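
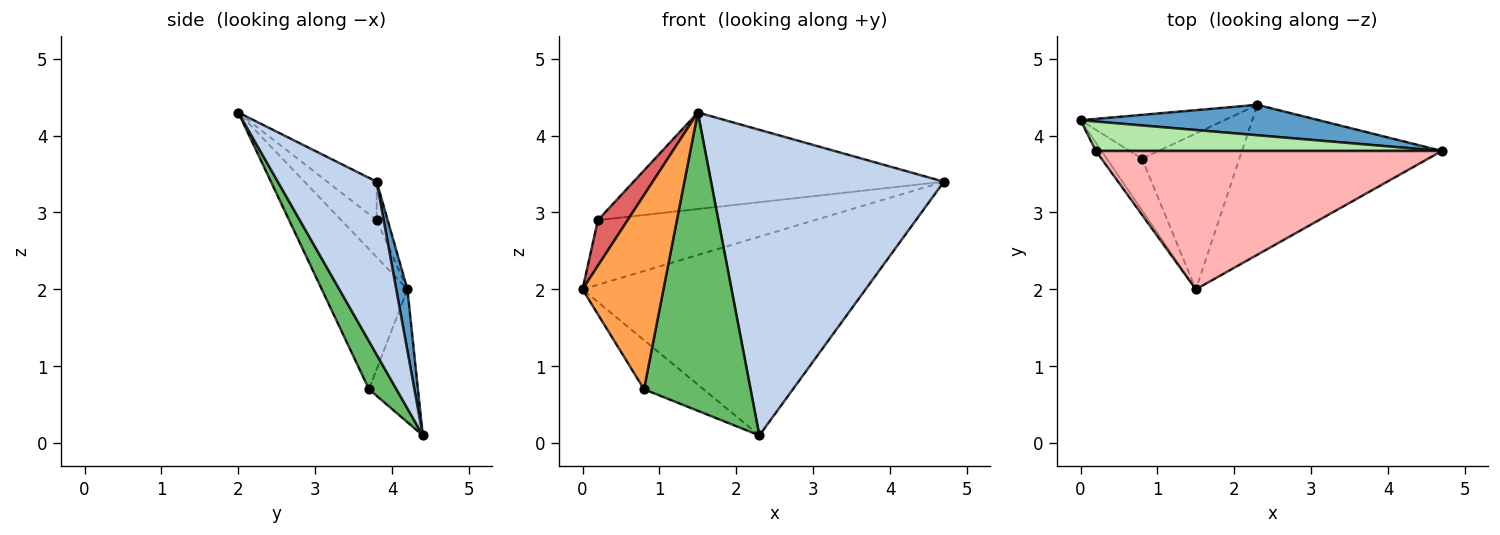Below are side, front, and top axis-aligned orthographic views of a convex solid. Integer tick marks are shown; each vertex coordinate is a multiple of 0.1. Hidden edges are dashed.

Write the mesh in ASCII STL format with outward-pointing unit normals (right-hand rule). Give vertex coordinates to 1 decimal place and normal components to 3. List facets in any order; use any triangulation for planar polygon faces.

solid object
 facet normal 0.039 0.988 0.151
  outer loop
   vertex 2.3 4.4 0.1
   vertex 0.0 4.2 2.0
   vertex 4.7 3.8 3.4
  endloop
 endfacet
 facet normal 0.356 -0.839 -0.412
  outer loop
   vertex 2.3 4.4 0.1
   vertex 4.7 3.8 3.4
   vertex 1.5 2.0 4.3
  endloop
 endfacet
 facet normal -0.715 -0.676 -0.180
  outer loop
   vertex 0.8 3.7 0.7
   vertex 1.5 2.0 4.3
   vertex 0.0 4.2 2.0
  endloop
 endfacet
 facet normal -0.524 0.636 -0.567
  outer loop
   vertex 0.8 3.7 0.7
   vertex 0.0 4.2 2.0
   vertex 2.3 4.4 0.1
  endloop
 endfacet
 facet normal 0.223 -0.864 -0.451
  outer loop
   vertex 0.8 3.7 0.7
   vertex 2.3 4.4 0.1
   vertex 1.5 2.0 4.3
  endloop
 endfacet
 facet normal -0.046 0.909 0.414
  outer loop
   vertex 0.2 3.8 2.9
   vertex 4.7 3.8 3.4
   vertex 0.0 4.2 2.0
  endloop
 endfacet
 facet normal -0.761 -0.639 -0.115
  outer loop
   vertex 0.2 3.8 2.9
   vertex 0.0 4.2 2.0
   vertex 1.5 2.0 4.3
  endloop
 endfacet
 facet normal -0.091 0.570 0.817
  outer loop
   vertex 0.2 3.8 2.9
   vertex 1.5 2.0 4.3
   vertex 4.7 3.8 3.4
  endloop
 endfacet
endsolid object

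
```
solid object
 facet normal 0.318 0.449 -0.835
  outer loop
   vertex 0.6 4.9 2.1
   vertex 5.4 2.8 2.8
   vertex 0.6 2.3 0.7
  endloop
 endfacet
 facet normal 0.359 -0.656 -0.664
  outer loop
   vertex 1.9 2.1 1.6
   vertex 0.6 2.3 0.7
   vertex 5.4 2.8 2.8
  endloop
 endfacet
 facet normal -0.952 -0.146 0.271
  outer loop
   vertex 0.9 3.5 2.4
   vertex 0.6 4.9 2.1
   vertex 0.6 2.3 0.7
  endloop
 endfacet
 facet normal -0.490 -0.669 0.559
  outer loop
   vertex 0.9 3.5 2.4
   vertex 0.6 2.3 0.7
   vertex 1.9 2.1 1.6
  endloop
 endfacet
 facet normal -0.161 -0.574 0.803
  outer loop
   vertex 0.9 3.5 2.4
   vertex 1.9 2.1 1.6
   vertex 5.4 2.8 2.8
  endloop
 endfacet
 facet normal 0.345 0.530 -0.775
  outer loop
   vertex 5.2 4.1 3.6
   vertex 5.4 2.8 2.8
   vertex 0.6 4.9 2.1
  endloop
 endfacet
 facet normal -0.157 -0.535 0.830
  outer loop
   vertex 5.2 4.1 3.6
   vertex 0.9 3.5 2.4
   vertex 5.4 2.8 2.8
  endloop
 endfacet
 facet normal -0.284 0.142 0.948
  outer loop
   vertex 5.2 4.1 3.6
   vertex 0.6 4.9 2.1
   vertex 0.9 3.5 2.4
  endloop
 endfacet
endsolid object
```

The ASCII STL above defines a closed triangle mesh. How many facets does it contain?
8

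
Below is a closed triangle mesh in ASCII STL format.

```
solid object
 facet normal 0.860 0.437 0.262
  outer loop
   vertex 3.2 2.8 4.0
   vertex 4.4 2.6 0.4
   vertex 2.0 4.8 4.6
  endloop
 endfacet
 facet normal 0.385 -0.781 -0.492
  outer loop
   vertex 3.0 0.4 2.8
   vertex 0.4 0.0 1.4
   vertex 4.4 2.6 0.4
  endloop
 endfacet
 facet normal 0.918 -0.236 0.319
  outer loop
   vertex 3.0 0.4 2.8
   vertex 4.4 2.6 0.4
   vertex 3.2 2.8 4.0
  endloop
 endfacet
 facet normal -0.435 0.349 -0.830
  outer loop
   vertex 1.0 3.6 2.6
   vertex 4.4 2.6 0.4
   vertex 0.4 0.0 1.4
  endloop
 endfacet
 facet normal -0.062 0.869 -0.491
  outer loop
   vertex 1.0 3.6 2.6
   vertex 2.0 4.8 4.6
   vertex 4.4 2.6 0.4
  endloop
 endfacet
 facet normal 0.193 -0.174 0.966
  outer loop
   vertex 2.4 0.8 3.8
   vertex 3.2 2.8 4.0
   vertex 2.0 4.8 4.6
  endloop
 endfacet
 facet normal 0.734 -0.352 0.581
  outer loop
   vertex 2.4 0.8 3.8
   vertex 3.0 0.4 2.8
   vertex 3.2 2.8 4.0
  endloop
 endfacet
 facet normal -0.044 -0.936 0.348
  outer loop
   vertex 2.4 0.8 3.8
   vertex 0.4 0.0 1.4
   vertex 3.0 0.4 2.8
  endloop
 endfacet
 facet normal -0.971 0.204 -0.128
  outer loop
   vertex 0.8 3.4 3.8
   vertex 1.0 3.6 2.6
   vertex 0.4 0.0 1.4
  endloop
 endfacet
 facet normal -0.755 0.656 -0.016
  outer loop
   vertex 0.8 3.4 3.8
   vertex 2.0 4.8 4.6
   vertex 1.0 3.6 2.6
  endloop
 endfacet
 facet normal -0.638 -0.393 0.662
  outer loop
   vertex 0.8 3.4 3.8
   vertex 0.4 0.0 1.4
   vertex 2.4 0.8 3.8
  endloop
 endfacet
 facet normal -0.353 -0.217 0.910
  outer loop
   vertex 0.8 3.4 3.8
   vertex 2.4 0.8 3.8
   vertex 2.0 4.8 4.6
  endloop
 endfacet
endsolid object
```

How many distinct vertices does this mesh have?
8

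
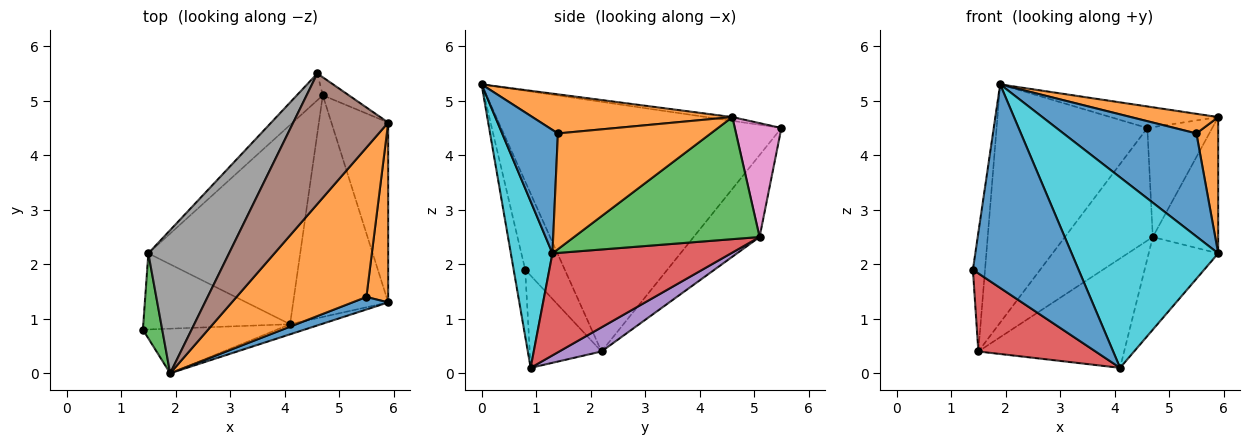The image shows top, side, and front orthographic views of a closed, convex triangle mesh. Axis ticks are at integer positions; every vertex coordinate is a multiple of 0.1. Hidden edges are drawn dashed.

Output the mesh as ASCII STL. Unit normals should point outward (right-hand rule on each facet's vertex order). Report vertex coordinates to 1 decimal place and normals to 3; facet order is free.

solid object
 facet normal -0.106 -0.971 -0.213
  outer loop
   vertex 1.9 0.0 5.3
   vertex 1.4 0.8 1.9
   vertex 4.1 0.9 0.1
  endloop
 endfacet
 facet normal 0.286 -0.125 0.950
  outer loop
   vertex 5.5 1.4 4.4
   vertex 5.9 4.6 4.7
   vertex 1.9 0.0 5.3
  endloop
 endfacet
 facet normal -0.936 0.287 0.205
  outer loop
   vertex 1.5 2.2 0.4
   vertex 1.4 0.8 1.9
   vertex 1.9 0.0 5.3
  endloop
 endfacet
 facet normal -0.402 -0.656 -0.639
  outer loop
   vertex 1.5 2.2 0.4
   vertex 4.1 0.9 0.1
   vertex 1.4 0.8 1.9
  endloop
 endfacet
 facet normal 0.138 0.476 -0.868
  outer loop
   vertex 1.5 2.2 0.4
   vertex 4.7 5.1 2.5
   vertex 4.1 0.9 0.1
  endloop
 endfacet
 facet normal -0.039 0.163 0.986
  outer loop
   vertex 4.6 5.5 4.5
   vertex 1.9 0.0 5.3
   vertex 5.9 4.6 4.7
  endloop
 endfacet
 facet normal 0.578 0.805 -0.132
  outer loop
   vertex 4.6 5.5 4.5
   vertex 5.9 4.6 4.7
   vertex 4.7 5.1 2.5
  endloop
 endfacet
 facet normal -0.847 0.456 0.274
  outer loop
   vertex 4.6 5.5 4.5
   vertex 1.5 2.2 0.4
   vertex 1.9 0.0 5.3
  endloop
 endfacet
 facet normal -0.590 0.786 -0.187
  outer loop
   vertex 4.6 5.5 4.5
   vertex 4.7 5.1 2.5
   vertex 1.5 2.2 0.4
  endloop
 endfacet
 facet normal 0.273 -0.961 -0.051
  outer loop
   vertex 5.9 1.3 2.2
   vertex 1.9 0.0 5.3
   vertex 4.1 0.9 0.1
  endloop
 endfacet
 facet normal 0.384 -0.916 0.112
  outer loop
   vertex 5.9 1.3 2.2
   vertex 5.5 1.4 4.4
   vertex 1.9 0.0 5.3
  endloop
 endfacet
 facet normal 0.973 -0.139 0.183
  outer loop
   vertex 5.9 1.3 2.2
   vertex 5.9 4.6 4.7
   vertex 5.5 1.4 4.4
  endloop
 endfacet
 facet normal 0.864 0.304 -0.402
  outer loop
   vertex 5.9 1.3 2.2
   vertex 4.7 5.1 2.5
   vertex 5.9 4.6 4.7
  endloop
 endfacet
 facet normal 0.704 0.274 -0.655
  outer loop
   vertex 5.9 1.3 2.2
   vertex 4.1 0.9 0.1
   vertex 4.7 5.1 2.5
  endloop
 endfacet
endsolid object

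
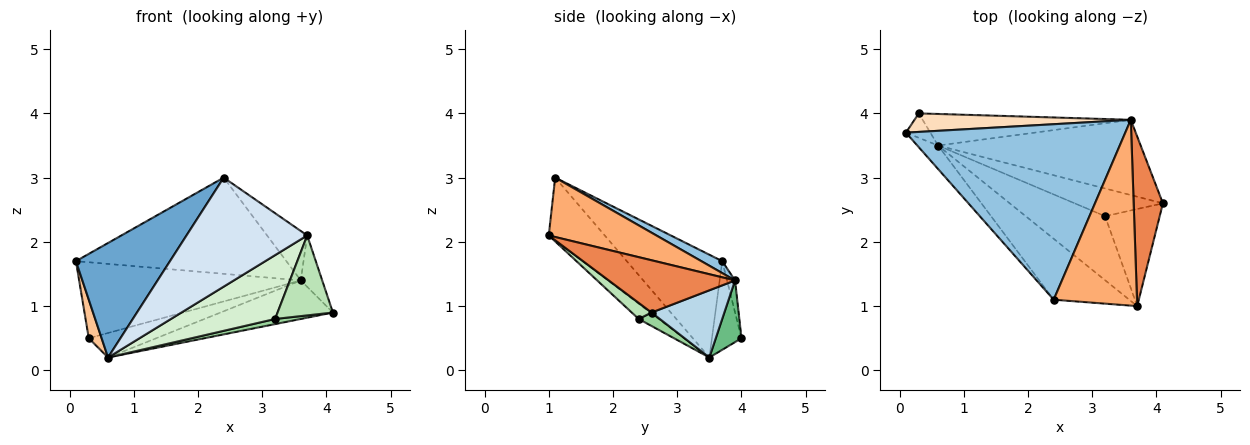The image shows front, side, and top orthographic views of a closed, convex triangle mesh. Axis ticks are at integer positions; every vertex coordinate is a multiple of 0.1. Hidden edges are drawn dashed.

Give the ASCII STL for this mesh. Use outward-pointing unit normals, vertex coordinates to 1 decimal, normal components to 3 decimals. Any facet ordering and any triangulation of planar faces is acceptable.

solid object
 facet normal -0.705 -0.695 -0.142
  outer loop
   vertex 0.6 3.5 0.2
   vertex 2.4 1.1 3.0
   vertex 0.1 3.7 1.7
  endloop
 endfacet
 facet normal 0.048 0.480 0.876
  outer loop
   vertex 3.6 3.9 1.4
   vertex 0.1 3.7 1.7
   vertex 2.4 1.1 3.0
  endloop
 endfacet
 facet normal 0.283 0.437 -0.854
  outer loop
   vertex 3.6 3.9 1.4
   vertex 4.1 2.6 0.9
   vertex 0.6 3.5 0.2
  endloop
 endfacet
 facet normal -0.375 -0.809 -0.452
  outer loop
   vertex 3.7 1.0 2.1
   vertex 2.4 1.1 3.0
   vertex 0.6 3.5 0.2
  endloop
 endfacet
 facet normal 0.863 0.146 0.483
  outer loop
   vertex 3.7 1.0 2.1
   vertex 4.1 2.6 0.9
   vertex 3.6 3.9 1.4
  endloop
 endfacet
 facet normal 0.567 0.212 0.796
  outer loop
   vertex 3.7 1.0 2.1
   vertex 3.6 3.9 1.4
   vertex 2.4 1.1 3.0
  endloop
 endfacet
 facet normal -0.889 -0.387 -0.245
  outer loop
   vertex 0.3 4.0 0.5
   vertex 0.6 3.5 0.2
   vertex 0.1 3.7 1.7
  endloop
 endfacet
 facet normal -0.035 0.971 0.237
  outer loop
   vertex 0.3 4.0 0.5
   vertex 0.1 3.7 1.7
   vertex 3.6 3.9 1.4
  endloop
 endfacet
 facet normal 0.228 0.598 -0.769
  outer loop
   vertex 0.3 4.0 0.5
   vertex 3.6 3.9 1.4
   vertex 0.6 3.5 0.2
  endloop
 endfacet
 facet normal 0.148 -0.180 -0.972
  outer loop
   vertex 3.2 2.4 0.8
   vertex 0.6 3.5 0.2
   vertex 4.1 2.6 0.9
  endloop
 endfacet
 facet normal 0.221 -0.620 -0.753
  outer loop
   vertex 3.2 2.4 0.8
   vertex 4.1 2.6 0.9
   vertex 3.7 1.0 2.1
  endloop
 endfacet
 facet normal -0.134 -0.700 -0.702
  outer loop
   vertex 3.2 2.4 0.8
   vertex 3.7 1.0 2.1
   vertex 0.6 3.5 0.2
  endloop
 endfacet
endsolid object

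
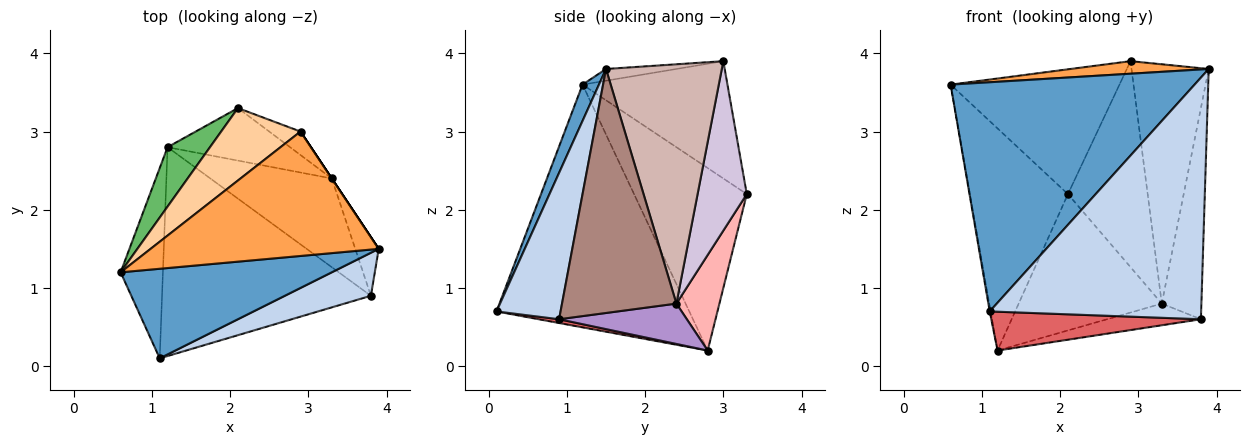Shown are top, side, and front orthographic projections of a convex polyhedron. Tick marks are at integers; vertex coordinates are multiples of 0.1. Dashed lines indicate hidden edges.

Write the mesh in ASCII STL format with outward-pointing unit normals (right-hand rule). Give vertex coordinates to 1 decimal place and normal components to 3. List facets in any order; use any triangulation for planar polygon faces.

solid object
 facet normal 0.062 -0.930 0.363
  outer loop
   vertex 1.1 0.1 0.7
   vertex 3.9 1.5 3.8
   vertex 0.6 1.2 3.6
  endloop
 endfacet
 facet normal 0.286 -0.943 0.168
  outer loop
   vertex 3.8 0.9 0.6
   vertex 3.9 1.5 3.8
   vertex 1.1 0.1 0.7
  endloop
 endfacet
 facet normal -0.051 -0.100 0.994
  outer loop
   vertex 2.9 3.0 3.9
   vertex 0.6 1.2 3.6
   vertex 3.9 1.5 3.8
  endloop
 endfacet
 facet normal -0.596 0.694 0.403
  outer loop
   vertex 2.9 3.0 3.9
   vertex 2.1 3.3 2.2
   vertex 0.6 1.2 3.6
  endloop
 endfacet
 facet normal -0.743 0.646 0.173
  outer loop
   vertex 1.2 2.8 0.2
   vertex 0.6 1.2 3.6
   vertex 2.1 3.3 2.2
  endloop
 endfacet
 facet normal -0.985 0.005 -0.172
  outer loop
   vertex 1.2 2.8 0.2
   vertex 1.1 0.1 0.7
   vertex 0.6 1.2 3.6
  endloop
 endfacet
 facet normal 0.018 -0.183 -0.983
  outer loop
   vertex 1.2 2.8 0.2
   vertex 3.8 0.9 0.6
   vertex 1.1 0.1 0.7
  endloop
 endfacet
 facet normal 0.270 0.898 -0.346
  outer loop
   vertex 3.3 2.4 0.8
   vertex 1.2 2.8 0.2
   vertex 2.1 3.3 2.2
  endloop
 endfacet
 facet normal 0.307 0.226 -0.925
  outer loop
   vertex 3.3 2.4 0.8
   vertex 3.8 0.9 0.6
   vertex 1.2 2.8 0.2
  endloop
 endfacet
 facet normal 0.523 0.847 -0.096
  outer loop
   vertex 3.3 2.4 0.8
   vertex 2.1 3.3 2.2
   vertex 2.9 3.0 3.9
  endloop
 endfacet
 facet normal 0.941 0.326 -0.090
  outer loop
   vertex 3.3 2.4 0.8
   vertex 3.9 1.5 3.8
   vertex 3.8 0.9 0.6
  endloop
 endfacet
 facet normal 0.832 0.555 0.000
  outer loop
   vertex 3.3 2.4 0.8
   vertex 2.9 3.0 3.9
   vertex 3.9 1.5 3.8
  endloop
 endfacet
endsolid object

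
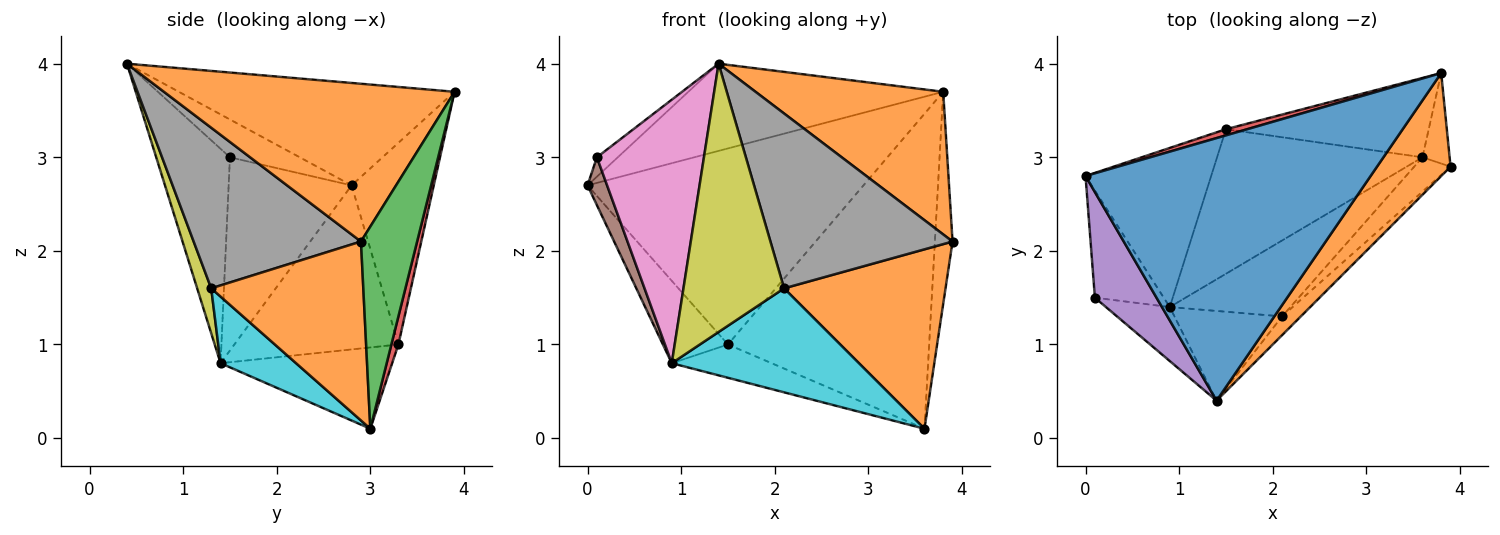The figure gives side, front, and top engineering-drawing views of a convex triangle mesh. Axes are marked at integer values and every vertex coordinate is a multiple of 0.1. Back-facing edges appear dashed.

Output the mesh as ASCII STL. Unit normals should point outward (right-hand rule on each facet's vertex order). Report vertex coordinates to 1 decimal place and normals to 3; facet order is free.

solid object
 facet normal -0.323 0.298 0.898
  outer loop
   vertex 3.8 3.9 3.7
   vertex 0.0 2.8 2.7
   vertex 1.4 0.4 4.0
  endloop
 endfacet
 facet normal 0.782 -0.505 0.365
  outer loop
   vertex 3.8 3.9 3.7
   vertex 1.4 0.4 4.0
   vertex 3.9 2.9 2.1
  endloop
 endfacet
 facet normal -0.757 0.300 -0.580
  outer loop
   vertex 1.5 3.3 1.0
   vertex 0.9 1.4 0.8
   vertex 0.0 2.8 2.7
  endloop
 endfacet
 facet normal -0.285 0.958 0.030
  outer loop
   vertex 1.5 3.3 1.0
   vertex 0.0 2.8 2.7
   vertex 3.8 3.9 3.7
  endloop
 endfacet
 facet normal -0.517 0.155 0.842
  outer loop
   vertex 0.1 1.5 3.0
   vertex 1.4 0.4 4.0
   vertex 0.0 2.8 2.7
  endloop
 endfacet
 facet normal -0.932 -0.148 -0.332
  outer loop
   vertex 0.1 1.5 3.0
   vertex 0.0 2.8 2.7
   vertex 0.9 1.4 0.8
  endloop
 endfacet
 facet normal -0.559 -0.812 -0.166
  outer loop
   vertex 0.1 1.5 3.0
   vertex 0.9 1.4 0.8
   vertex 1.4 0.4 4.0
  endloop
 endfacet
 facet normal 0.674 -0.734 -0.079
  outer loop
   vertex 2.1 1.3 1.6
   vertex 3.9 2.9 2.1
   vertex 1.4 0.4 4.0
  endloop
 endfacet
 facet normal 0.131 -0.940 -0.314
  outer loop
   vertex 2.1 1.3 1.6
   vertex 1.4 0.4 4.0
   vertex 0.9 1.4 0.8
  endloop
 endfacet
 facet normal 0.310 -0.768 -0.561
  outer loop
   vertex 3.6 3.0 0.1
   vertex 2.1 1.3 1.6
   vertex 0.9 1.4 0.8
  endloop
 endfacet
 facet normal -0.360 0.209 -0.909
  outer loop
   vertex 3.6 3.0 0.1
   vertex 0.9 1.4 0.8
   vertex 1.5 3.3 1.0
  endloop
 endfacet
 facet normal 0.679 -0.721 -0.138
  outer loop
   vertex 3.6 3.0 0.1
   vertex 3.9 2.9 2.1
   vertex 2.1 1.3 1.6
  endloop
 endfacet
 facet normal 0.946 0.298 -0.127
  outer loop
   vertex 3.6 3.0 0.1
   vertex 3.8 3.9 3.7
   vertex 3.9 2.9 2.1
  endloop
 endfacet
 facet normal 0.034 0.969 -0.244
  outer loop
   vertex 3.6 3.0 0.1
   vertex 1.5 3.3 1.0
   vertex 3.8 3.9 3.7
  endloop
 endfacet
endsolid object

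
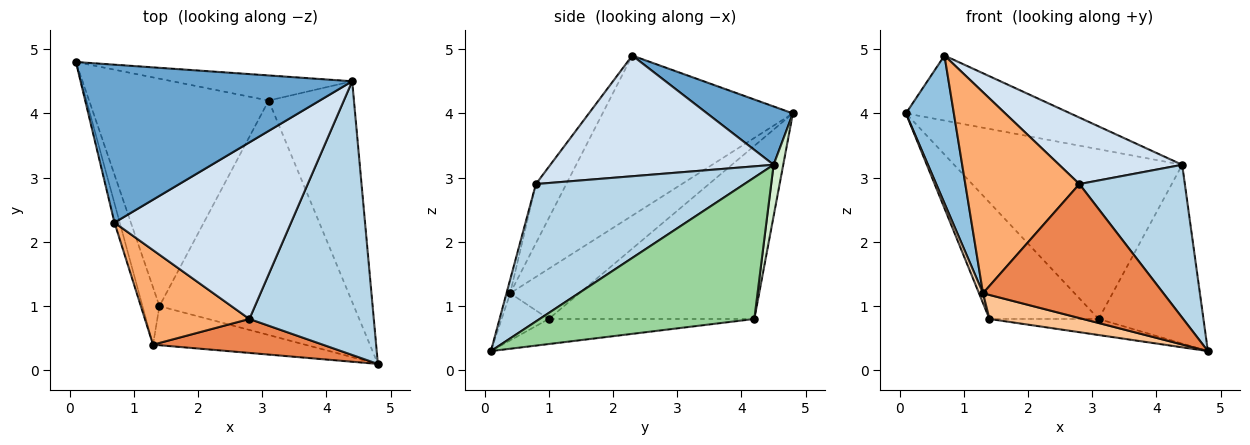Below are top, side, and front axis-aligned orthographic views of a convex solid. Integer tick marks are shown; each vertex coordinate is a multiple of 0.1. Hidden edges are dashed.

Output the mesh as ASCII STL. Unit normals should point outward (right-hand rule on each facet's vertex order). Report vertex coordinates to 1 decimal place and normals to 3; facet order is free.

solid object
 facet normal 0.195 0.373 0.907
  outer loop
   vertex 4.4 4.5 3.2
   vertex 0.1 4.8 4.0
   vertex 0.7 2.3 4.9
  endloop
 endfacet
 facet normal -0.969 -0.244 -0.032
  outer loop
   vertex 1.3 0.4 1.2
   vertex 0.7 2.3 4.9
   vertex 0.1 4.8 4.0
  endloop
 endfacet
 facet normal 0.694 -0.351 0.628
  outer loop
   vertex 2.8 0.8 2.9
   vertex 4.8 0.1 0.3
   vertex 4.4 4.5 3.2
  endloop
 endfacet
 facet normal 0.539 -0.297 0.788
  outer loop
   vertex 2.8 0.8 2.9
   vertex 4.4 4.5 3.2
   vertex 0.7 2.3 4.9
  endloop
 endfacet
 facet normal -0.020 -0.969 0.246
  outer loop
   vertex 2.8 0.8 2.9
   vertex 1.3 0.4 1.2
   vertex 4.8 0.1 0.3
  endloop
 endfacet
 facet normal -0.234 -0.880 0.414
  outer loop
   vertex 2.8 0.8 2.9
   vertex 0.7 2.3 4.9
   vertex 1.3 0.4 1.2
  endloop
 endfacet
 facet normal -0.255 -0.507 -0.824
  outer loop
   vertex 1.4 1.0 0.8
   vertex 4.8 0.1 0.3
   vertex 1.3 0.4 1.2
  endloop
 endfacet
 facet normal -0.946 -0.055 -0.319
  outer loop
   vertex 1.4 1.0 0.8
   vertex 1.3 0.4 1.2
   vertex 0.1 4.8 4.0
  endloop
 endfacet
 facet normal -0.128 0.068 -0.990
  outer loop
   vertex 3.1 4.2 0.8
   vertex 4.8 0.1 0.3
   vertex 1.4 1.0 0.8
  endloop
 endfacet
 facet normal 0.790 0.386 -0.476
  outer loop
   vertex 3.1 4.2 0.8
   vertex 4.4 4.5 3.2
   vertex 4.8 0.1 0.3
  endloop
 endfacet
 facet normal -0.651 0.346 -0.675
  outer loop
   vertex 3.1 4.2 0.8
   vertex 1.4 1.0 0.8
   vertex 0.1 4.8 4.0
  endloop
 endfacet
 facet normal 0.042 0.988 -0.146
  outer loop
   vertex 3.1 4.2 0.8
   vertex 0.1 4.8 4.0
   vertex 4.4 4.5 3.2
  endloop
 endfacet
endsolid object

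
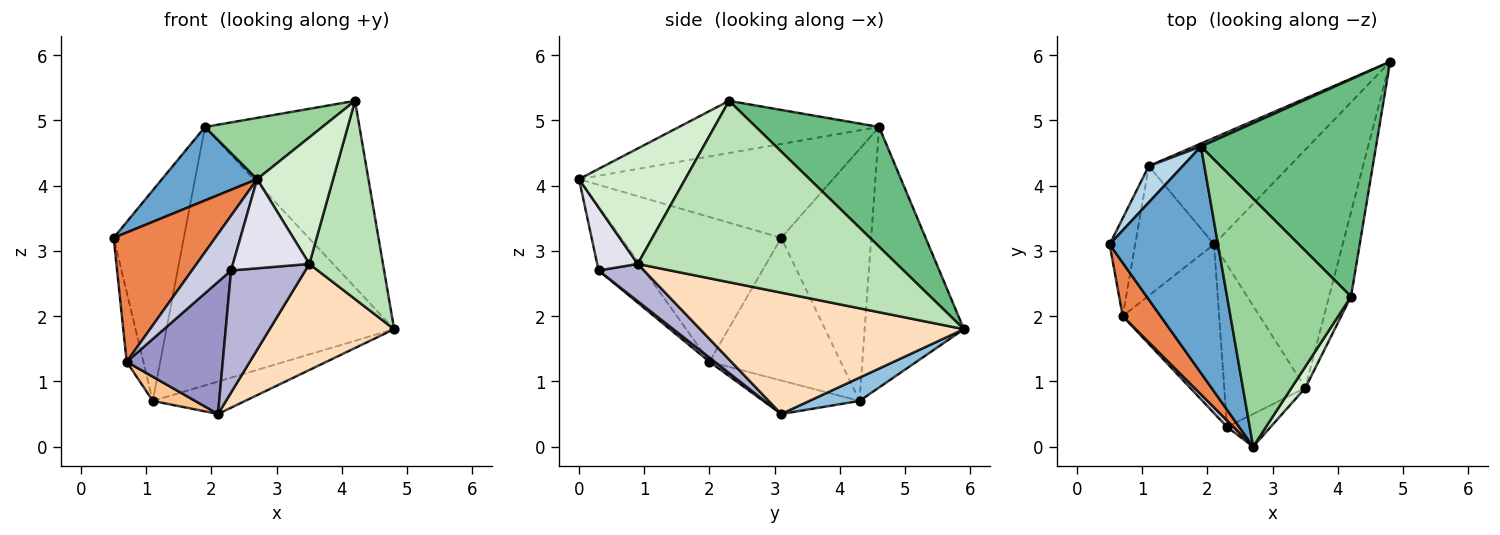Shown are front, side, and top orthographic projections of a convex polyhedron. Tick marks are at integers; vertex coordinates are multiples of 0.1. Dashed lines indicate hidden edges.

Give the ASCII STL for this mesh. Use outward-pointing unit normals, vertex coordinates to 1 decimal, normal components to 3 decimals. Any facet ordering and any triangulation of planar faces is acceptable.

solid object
 facet normal -0.636 -0.238 0.734
  outer loop
   vertex 1.9 4.6 4.9
   vertex 0.5 3.1 3.2
   vertex 2.7 0.0 4.1
  endloop
 endfacet
 facet normal 0.156 0.288 -0.945
  outer loop
   vertex 1.1 4.3 0.7
   vertex 4.8 5.9 1.8
   vertex 2.1 3.1 0.5
  endloop
 endfacet
 facet normal -0.784 0.612 0.106
  outer loop
   vertex 1.1 4.3 0.7
   vertex 0.5 3.1 3.2
   vertex 1.9 4.6 4.9
  endloop
 endfacet
 facet normal -0.400 0.917 0.011
  outer loop
   vertex 1.1 4.3 0.7
   vertex 1.9 4.6 4.9
   vertex 4.8 5.9 1.8
  endloop
 endfacet
 facet normal -0.825 -0.523 0.216
  outer loop
   vertex 0.7 2.0 1.3
   vertex 2.7 0.0 4.1
   vertex 0.5 3.1 3.2
  endloop
 endfacet
 facet normal -0.977 0.124 -0.175
  outer loop
   vertex 0.7 2.0 1.3
   vertex 0.5 3.1 3.2
   vertex 1.1 4.3 0.7
  endloop
 endfacet
 facet normal -0.385 -0.170 -0.907
  outer loop
   vertex 0.7 2.0 1.3
   vertex 1.1 4.3 0.7
   vertex 2.1 3.1 0.5
  endloop
 endfacet
 facet normal 0.653 -0.308 -0.692
  outer loop
   vertex 3.5 0.9 2.8
   vertex 2.1 3.1 0.5
   vertex 4.8 5.9 1.8
  endloop
 endfacet
 facet normal 0.461 0.578 0.673
  outer loop
   vertex 4.2 2.3 5.3
   vertex 4.8 5.9 1.8
   vertex 1.9 4.6 4.9
  endloop
 endfacet
 facet normal -0.378 -0.222 0.899
  outer loop
   vertex 4.2 2.3 5.3
   vertex 1.9 4.6 4.9
   vertex 2.7 0.0 4.1
  endloop
 endfacet
 facet normal 0.955 -0.272 -0.115
  outer loop
   vertex 4.2 2.3 5.3
   vertex 3.5 0.9 2.8
   vertex 4.8 5.9 1.8
  endloop
 endfacet
 facet normal 0.810 -0.579 0.097
  outer loop
   vertex 4.2 2.3 5.3
   vertex 2.7 0.0 4.1
   vertex 3.5 0.9 2.8
  endloop
 endfacet
 facet normal 0.034 -0.616 -0.787
  outer loop
   vertex 2.3 0.3 2.7
   vertex 0.7 2.0 1.3
   vertex 2.1 3.1 0.5
  endloop
 endfacet
 facet normal 0.345 -0.565 -0.750
  outer loop
   vertex 2.3 0.3 2.7
   vertex 2.1 3.1 0.5
   vertex 3.5 0.9 2.8
  endloop
 endfacet
 facet normal -0.757 -0.649 0.077
  outer loop
   vertex 2.3 0.3 2.7
   vertex 2.7 0.0 4.1
   vertex 0.7 2.0 1.3
  endloop
 endfacet
 facet normal 0.446 -0.841 -0.308
  outer loop
   vertex 2.3 0.3 2.7
   vertex 3.5 0.9 2.8
   vertex 2.7 0.0 4.1
  endloop
 endfacet
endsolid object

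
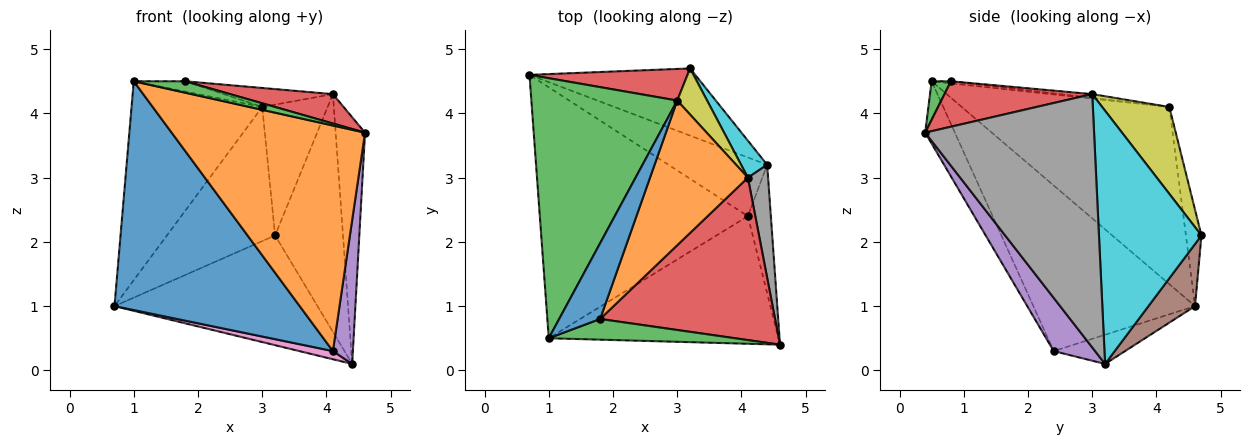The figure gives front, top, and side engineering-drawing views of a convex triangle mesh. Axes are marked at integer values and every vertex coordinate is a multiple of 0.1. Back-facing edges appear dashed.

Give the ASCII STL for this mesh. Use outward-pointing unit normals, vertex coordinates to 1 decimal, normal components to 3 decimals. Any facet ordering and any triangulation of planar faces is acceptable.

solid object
 facet normal -0.507 -0.581 -0.637
  outer loop
   vertex 4.1 2.4 0.3
   vertex 1.0 0.5 4.5
   vertex 0.7 4.6 1.0
  endloop
 endfacet
 facet normal -0.132 -0.863 -0.488
  outer loop
   vertex 4.1 2.4 0.3
   vertex 4.6 0.4 3.7
   vertex 1.0 0.5 4.5
  endloop
 endfacet
 facet normal -0.694 0.437 0.572
  outer loop
   vertex 3.0 4.2 4.1
   vertex 0.7 4.6 1.0
   vertex 1.0 0.5 4.5
  endloop
 endfacet
 facet normal -0.139 0.964 0.227
  outer loop
   vertex 3.0 4.2 4.1
   vertex 3.2 4.7 2.1
   vertex 0.7 4.6 1.0
  endloop
 endfacet
 facet normal 0.840 -0.405 -0.362
  outer loop
   vertex 4.4 3.2 0.1
   vertex 4.6 0.4 3.7
   vertex 4.1 2.4 0.3
  endloop
 endfacet
 facet normal 0.192 0.837 -0.512
  outer loop
   vertex 4.4 3.2 0.1
   vertex 0.7 4.6 1.0
   vertex 3.2 4.7 2.1
  endloop
 endfacet
 facet normal -0.281 -0.132 -0.951
  outer loop
   vertex 4.4 3.2 0.1
   vertex 4.1 2.4 0.3
   vertex 0.7 4.6 1.0
  endloop
 endfacet
 facet normal 0.982 0.171 0.078
  outer loop
   vertex 4.1 3.0 4.3
   vertex 4.6 0.4 3.7
   vertex 4.4 3.2 0.1
  endloop
 endfacet
 facet normal 0.696 0.677 0.239
  outer loop
   vertex 4.1 3.0 4.3
   vertex 3.2 4.7 2.1
   vertex 3.0 4.2 4.1
  endloop
 endfacet
 facet normal 0.831 0.550 0.086
  outer loop
   vertex 4.1 3.0 4.3
   vertex 4.4 3.2 0.1
   vertex 3.2 4.7 2.1
  endloop
 endfacet
 facet normal -0.050 0.134 0.990
  outer loop
   vertex 1.8 0.8 4.5
   vertex 3.0 4.2 4.1
   vertex 1.0 0.5 4.5
  endloop
 endfacet
 facet normal -0.038 0.130 0.991
  outer loop
   vertex 1.8 0.8 4.5
   vertex 4.1 3.0 4.3
   vertex 3.0 4.2 4.1
  endloop
 endfacet
 facet normal 0.178 -0.475 0.862
  outer loop
   vertex 1.8 0.8 4.5
   vertex 1.0 0.5 4.5
   vertex 4.6 0.4 3.7
  endloop
 endfacet
 facet normal 0.248 -0.172 0.953
  outer loop
   vertex 1.8 0.8 4.5
   vertex 4.6 0.4 3.7
   vertex 4.1 3.0 4.3
  endloop
 endfacet
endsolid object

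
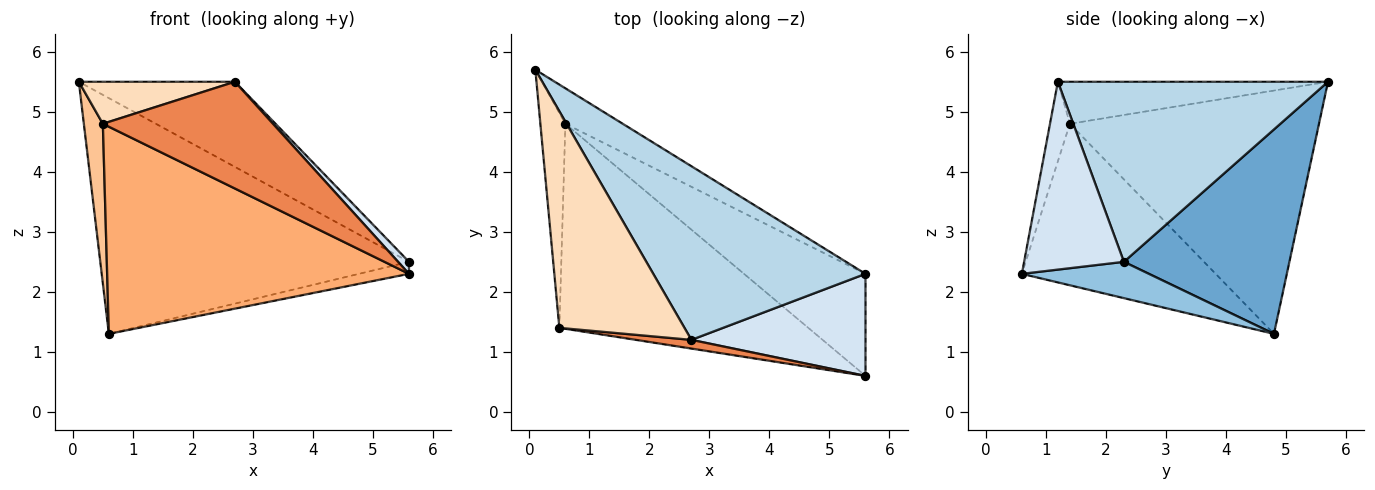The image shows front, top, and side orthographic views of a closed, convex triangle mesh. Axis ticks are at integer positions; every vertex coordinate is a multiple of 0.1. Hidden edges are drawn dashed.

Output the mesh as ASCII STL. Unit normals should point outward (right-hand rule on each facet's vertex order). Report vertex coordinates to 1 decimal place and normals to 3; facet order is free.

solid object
 facet normal 0.468 0.874 -0.131
  outer loop
   vertex 5.6 2.3 2.5
   vertex 0.6 4.8 1.3
   vertex 0.1 5.7 5.5
  endloop
 endfacet
 facet normal 0.285 0.112 -0.952
  outer loop
   vertex 5.6 2.3 2.5
   vertex 5.6 0.6 2.3
   vertex 0.6 4.8 1.3
  endloop
 endfacet
 facet normal 0.606 0.350 0.714
  outer loop
   vertex 5.6 2.3 2.5
   vertex 0.1 5.7 5.5
   vertex 2.7 1.2 5.5
  endloop
 endfacet
 facet normal 0.731 -0.080 0.678
  outer loop
   vertex 5.6 2.3 2.5
   vertex 2.7 1.2 5.5
   vertex 5.6 0.6 2.3
  endloop
 endfacet
 facet normal -0.116 -0.990 0.081
  outer loop
   vertex 0.5 1.4 4.8
   vertex 5.6 0.6 2.3
   vertex 2.7 1.2 5.5
  endloop
 endfacet
 facet normal -0.415 -0.647 -0.640
  outer loop
   vertex 0.5 1.4 4.8
   vertex 0.6 4.8 1.3
   vertex 5.6 0.6 2.3
  endloop
 endfacet
 facet normal -0.992 -0.076 -0.102
  outer loop
   vertex 0.5 1.4 4.8
   vertex 0.1 5.7 5.5
   vertex 0.6 4.8 1.3
  endloop
 endfacet
 facet normal -0.313 -0.181 0.932
  outer loop
   vertex 0.5 1.4 4.8
   vertex 2.7 1.2 5.5
   vertex 0.1 5.7 5.5
  endloop
 endfacet
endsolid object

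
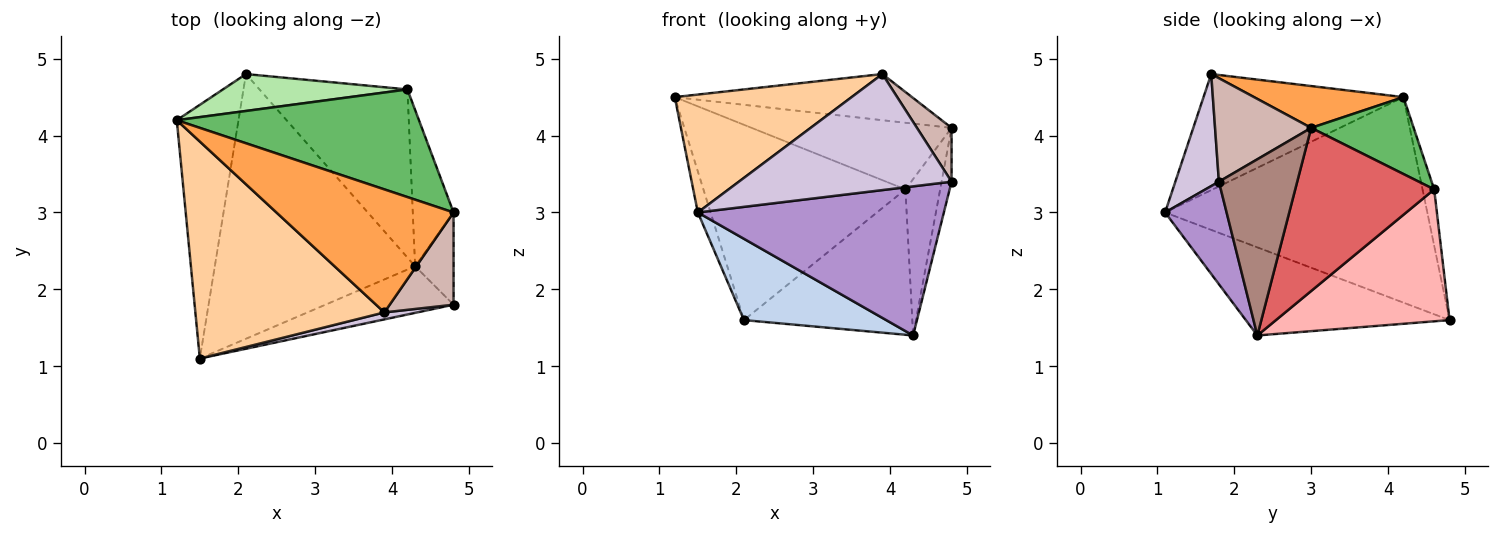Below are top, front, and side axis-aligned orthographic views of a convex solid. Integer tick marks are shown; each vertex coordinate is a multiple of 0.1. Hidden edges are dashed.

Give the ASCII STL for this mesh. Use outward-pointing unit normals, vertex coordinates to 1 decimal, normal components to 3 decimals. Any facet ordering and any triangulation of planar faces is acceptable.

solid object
 facet normal -0.957 0.046 -0.287
  outer loop
   vertex 2.1 4.8 1.6
   vertex 1.5 1.1 3.0
   vertex 1.2 4.2 4.5
  endloop
 endfacet
 facet normal -0.388 -0.271 -0.881
  outer loop
   vertex 4.3 2.3 1.4
   vertex 1.5 1.1 3.0
   vertex 2.1 4.8 1.6
  endloop
 endfacet
 facet normal 0.216 0.343 0.914
  outer loop
   vertex 3.9 1.7 4.8
   vertex 4.8 3.0 4.1
   vertex 1.2 4.2 4.5
  endloop
 endfacet
 facet normal -0.475 -0.420 0.773
  outer loop
   vertex 3.9 1.7 4.8
   vertex 1.2 4.2 4.5
   vertex 1.5 1.1 3.0
  endloop
 endfacet
 facet normal 0.261 0.508 0.821
  outer loop
   vertex 4.2 4.6 3.3
   vertex 1.2 4.2 4.5
   vertex 4.8 3.0 4.1
  endloop
 endfacet
 facet normal -0.057 0.981 0.185
  outer loop
   vertex 4.2 4.6 3.3
   vertex 2.1 4.8 1.6
   vertex 1.2 4.2 4.5
  endloop
 endfacet
 facet normal 0.943 0.236 -0.236
  outer loop
   vertex 4.2 4.6 3.3
   vertex 4.8 3.0 4.1
   vertex 4.3 2.3 1.4
  endloop
 endfacet
 facet normal 0.559 0.542 -0.627
  outer loop
   vertex 4.2 4.6 3.3
   vertex 4.3 2.3 1.4
   vertex 2.1 4.8 1.6
  endloop
 endfacet
 facet normal 0.232 -0.928 -0.290
  outer loop
   vertex 4.8 1.8 3.4
   vertex 1.5 1.1 3.0
   vertex 4.3 2.3 1.4
  endloop
 endfacet
 facet normal 0.200 -0.978 0.059
  outer loop
   vertex 4.8 1.8 3.4
   vertex 3.9 1.7 4.8
   vertex 1.5 1.1 3.0
  endloop
 endfacet
 facet normal 0.970 0.123 -0.212
  outer loop
   vertex 4.8 1.8 3.4
   vertex 4.3 2.3 1.4
   vertex 4.8 3.0 4.1
  endloop
 endfacet
 facet normal 0.814 -0.293 0.502
  outer loop
   vertex 4.8 1.8 3.4
   vertex 4.8 3.0 4.1
   vertex 3.9 1.7 4.8
  endloop
 endfacet
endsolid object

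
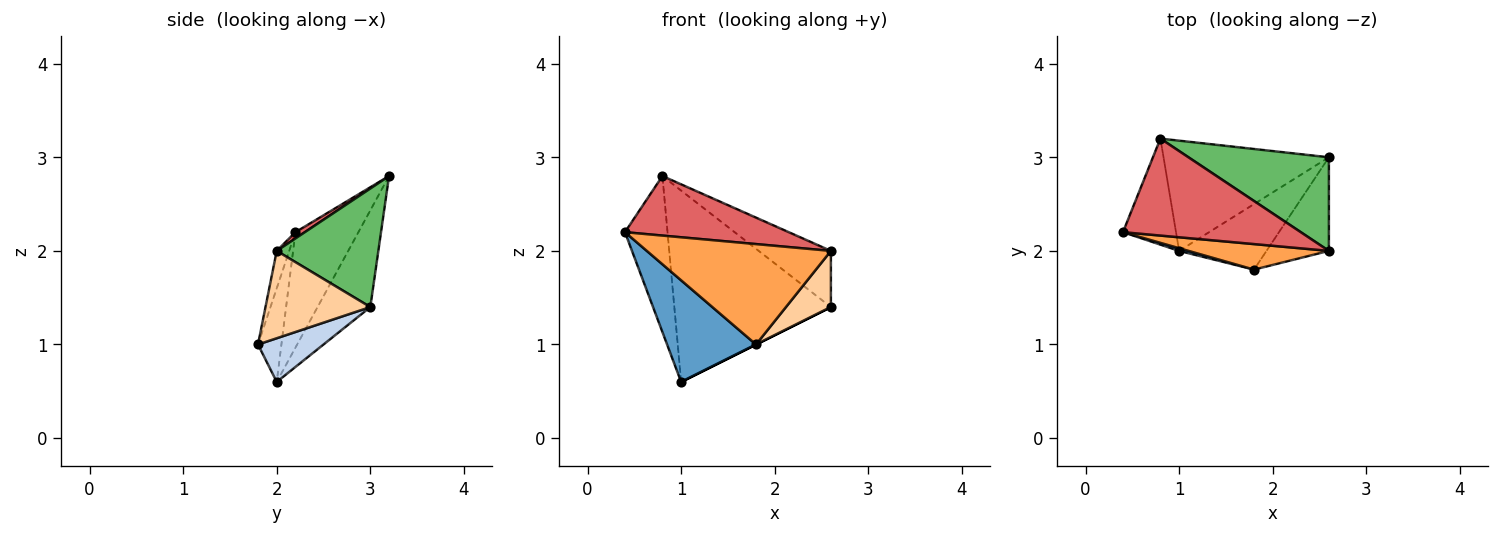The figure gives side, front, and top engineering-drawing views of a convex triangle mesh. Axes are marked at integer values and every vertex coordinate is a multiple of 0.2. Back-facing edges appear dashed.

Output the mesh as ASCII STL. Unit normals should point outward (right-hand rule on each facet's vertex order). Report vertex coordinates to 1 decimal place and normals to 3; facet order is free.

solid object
 facet normal -0.254 -0.967 0.025
  outer loop
   vertex 1.0 2.0 0.6
   vertex 1.8 1.8 1.0
   vertex 0.4 2.2 2.2
  endloop
 endfacet
 facet normal 0.447 0.000 -0.894
  outer loop
   vertex 1.0 2.0 0.6
   vertex 2.6 3.0 1.4
   vertex 1.8 1.8 1.0
  endloop
 endfacet
 facet normal -0.066 -0.967 0.246
  outer loop
   vertex 2.6 2.0 2.0
   vertex 0.4 2.2 2.2
   vertex 1.8 1.8 1.0
  endloop
 endfacet
 facet normal 0.768 -0.329 -0.549
  outer loop
   vertex 2.6 2.0 2.0
   vertex 1.8 1.8 1.0
   vertex 2.6 3.0 1.4
  endloop
 endfacet
 facet normal 0.586 0.417 0.695
  outer loop
   vertex 0.8 3.2 2.8
   vertex 2.6 2.0 2.0
   vertex 2.6 3.0 1.4
  endloop
 endfacet
 facet normal -0.280 0.832 -0.479
  outer loop
   vertex 0.8 3.2 2.8
   vertex 2.6 3.0 1.4
   vertex 1.0 2.0 0.6
  endloop
 endfacet
 facet normal 0.030 -0.523 0.852
  outer loop
   vertex 0.8 3.2 2.8
   vertex 0.4 2.2 2.2
   vertex 2.6 2.0 2.0
  endloop
 endfacet
 facet normal -0.774 0.523 -0.356
  outer loop
   vertex 0.8 3.2 2.8
   vertex 1.0 2.0 0.6
   vertex 0.4 2.2 2.2
  endloop
 endfacet
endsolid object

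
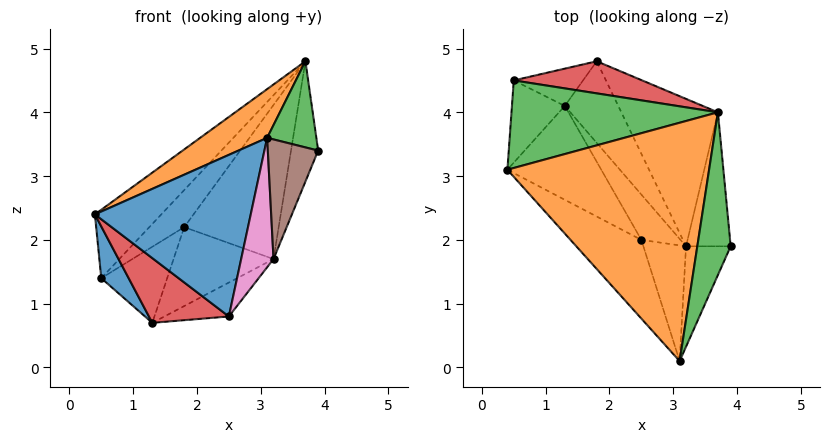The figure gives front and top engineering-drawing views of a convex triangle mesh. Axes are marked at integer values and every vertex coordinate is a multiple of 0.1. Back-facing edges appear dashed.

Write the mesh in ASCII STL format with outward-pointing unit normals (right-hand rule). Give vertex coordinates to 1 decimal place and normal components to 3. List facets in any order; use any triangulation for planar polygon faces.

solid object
 facet normal -0.627 -0.701 -0.341
  outer loop
   vertex 3.1 0.1 3.6
   vertex 0.4 3.1 2.4
   vertex 2.5 2.0 0.8
  endloop
 endfacet
 facet normal -0.550 -0.167 0.818
  outer loop
   vertex 3.1 0.1 3.6
   vertex 3.7 4.0 4.8
   vertex 0.4 3.1 2.4
  endloop
 endfacet
 facet normal 0.787 -0.289 0.546
  outer loop
   vertex 3.1 0.1 3.6
   vertex 3.9 1.9 3.4
   vertex 3.7 4.0 4.8
  endloop
 endfacet
 facet normal -0.679 -0.417 -0.605
  outer loop
   vertex 1.3 4.1 0.7
   vertex 2.5 2.0 0.8
   vertex 0.4 3.1 2.4
  endloop
 endfacet
 facet normal 0.875 0.324 -0.360
  outer loop
   vertex 3.2 1.9 1.7
   vertex 3.7 4.0 4.8
   vertex 3.9 1.9 3.4
  endloop
 endfacet
 facet normal 0.842 -0.413 -0.347
  outer loop
   vertex 3.2 1.9 1.7
   vertex 3.9 1.9 3.4
   vertex 3.1 0.1 3.6
  endloop
 endfacet
 facet normal 0.600 -0.596 -0.533
  outer loop
   vertex 3.2 1.9 1.7
   vertex 3.1 0.1 3.6
   vertex 2.5 2.0 0.8
  endloop
 endfacet
 facet normal 0.781 0.451 -0.432
  outer loop
   vertex 3.2 1.9 1.7
   vertex 1.8 4.8 2.2
   vertex 3.7 4.0 4.8
  endloop
 endfacet
 facet normal 0.764 0.449 -0.464
  outer loop
   vertex 3.2 1.9 1.7
   vertex 1.3 4.1 0.7
   vertex 1.8 4.8 2.2
  endloop
 endfacet
 facet normal 0.744 0.400 -0.535
  outer loop
   vertex 3.2 1.9 1.7
   vertex 2.5 2.0 0.8
   vertex 1.3 4.1 0.7
  endloop
 endfacet
 facet normal -0.710 -0.375 -0.596
  outer loop
   vertex 0.5 4.5 1.4
   vertex 1.3 4.1 0.7
   vertex 0.4 3.1 2.4
  endloop
 endfacet
 facet normal 0.064 0.896 -0.439
  outer loop
   vertex 0.5 4.5 1.4
   vertex 1.8 4.8 2.2
   vertex 1.3 4.1 0.7
  endloop
 endfacet
 facet normal -0.595 0.495 0.633
  outer loop
   vertex 0.5 4.5 1.4
   vertex 0.4 3.1 2.4
   vertex 3.7 4.0 4.8
  endloop
 endfacet
 facet normal -0.500 0.655 0.567
  outer loop
   vertex 0.5 4.5 1.4
   vertex 3.7 4.0 4.8
   vertex 1.8 4.8 2.2
  endloop
 endfacet
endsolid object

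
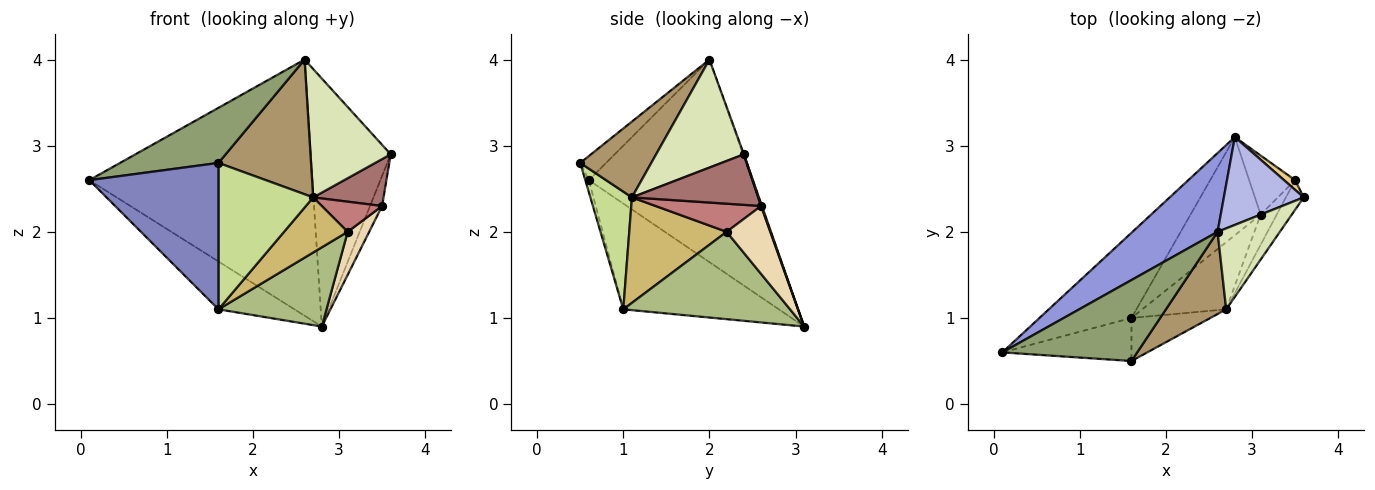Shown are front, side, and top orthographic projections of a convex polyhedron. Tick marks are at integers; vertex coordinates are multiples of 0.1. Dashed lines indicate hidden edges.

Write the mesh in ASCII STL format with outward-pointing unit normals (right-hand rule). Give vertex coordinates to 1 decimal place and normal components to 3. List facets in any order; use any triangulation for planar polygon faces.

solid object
 facet normal -0.708 0.346 -0.616
  outer loop
   vertex 1.6 1.0 1.1
   vertex 0.1 0.6 2.6
   vertex 2.8 3.1 0.9
  endloop
 endfacet
 facet normal -0.026 -0.959 -0.282
  outer loop
   vertex 1.6 1.0 1.1
   vertex 1.6 0.5 2.8
   vertex 0.1 0.6 2.6
  endloop
 endfacet
 facet normal -0.573 0.783 0.241
  outer loop
   vertex 2.6 2.0 4.0
   vertex 2.8 3.1 0.9
   vertex 0.1 0.6 2.6
  endloop
 endfacet
 facet normal -0.010 0.943 0.334
  outer loop
   vertex 2.6 2.0 4.0
   vertex 3.6 2.4 2.9
   vertex 2.8 3.1 0.9
  endloop
 endfacet
 facet normal -0.146 -0.557 0.818
  outer loop
   vertex 2.6 2.0 4.0
   vertex 0.1 0.6 2.6
   vertex 1.6 0.5 2.8
  endloop
 endfacet
 facet normal 0.696 -0.451 -0.559
  outer loop
   vertex 3.1 2.2 2.0
   vertex 1.6 1.0 1.1
   vertex 2.8 3.1 0.9
  endloop
 endfacet
 facet normal 0.388 -0.884 -0.260
  outer loop
   vertex 2.7 1.1 2.4
   vertex 1.6 0.5 2.8
   vertex 1.6 1.0 1.1
  endloop
 endfacet
 facet normal 0.679 -0.621 0.392
  outer loop
   vertex 2.7 1.1 2.4
   vertex 3.6 2.4 2.9
   vertex 2.6 2.0 4.0
  endloop
 endfacet
 facet normal 0.548 -0.714 0.436
  outer loop
   vertex 2.7 1.1 2.4
   vertex 2.6 2.0 4.0
   vertex 1.6 0.5 2.8
  endloop
 endfacet
 facet normal 0.697 -0.455 -0.555
  outer loop
   vertex 2.7 1.1 2.4
   vertex 1.6 1.0 1.1
   vertex 3.1 2.2 2.0
  endloop
 endfacet
 facet normal 0.068 0.950 0.305
  outer loop
   vertex 3.5 2.6 2.3
   vertex 2.8 3.1 0.9
   vertex 3.6 2.4 2.9
  endloop
 endfacet
 facet normal 0.767 -0.378 -0.519
  outer loop
   vertex 3.5 2.6 2.3
   vertex 3.1 2.2 2.0
   vertex 2.8 3.1 0.9
  endloop
 endfacet
 facet normal 0.835 -0.465 -0.294
  outer loop
   vertex 3.5 2.6 2.3
   vertex 3.6 2.4 2.9
   vertex 2.7 1.1 2.4
  endloop
 endfacet
 facet normal 0.778 -0.444 -0.444
  outer loop
   vertex 3.5 2.6 2.3
   vertex 2.7 1.1 2.4
   vertex 3.1 2.2 2.0
  endloop
 endfacet
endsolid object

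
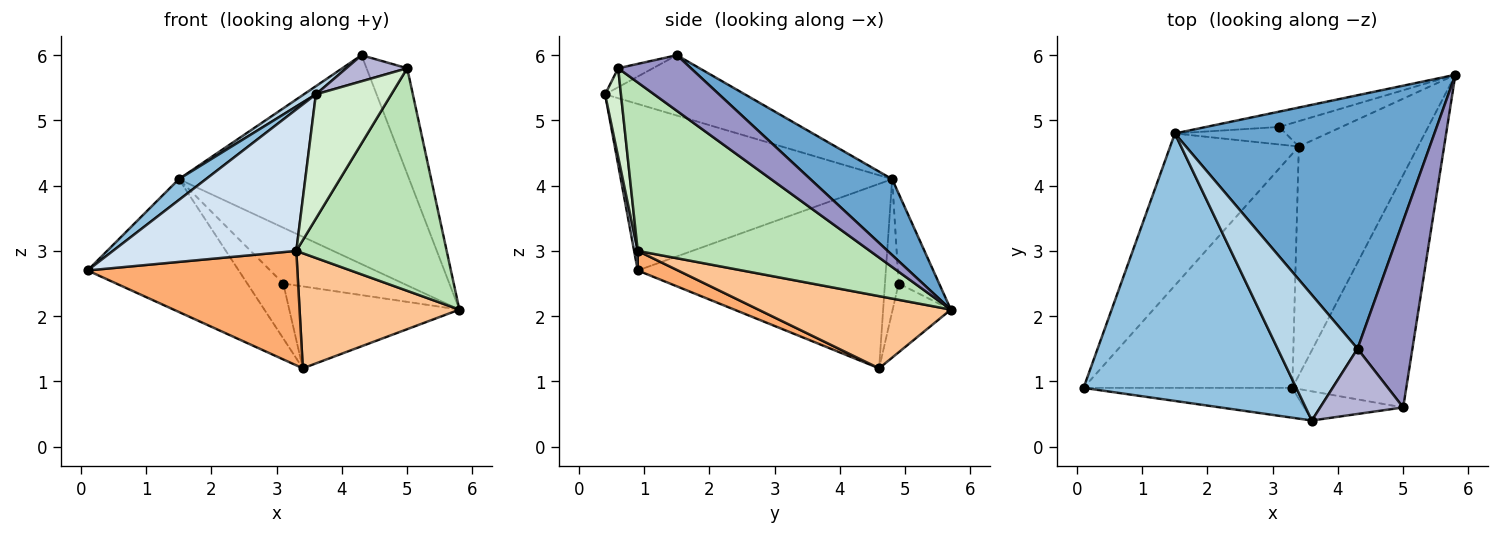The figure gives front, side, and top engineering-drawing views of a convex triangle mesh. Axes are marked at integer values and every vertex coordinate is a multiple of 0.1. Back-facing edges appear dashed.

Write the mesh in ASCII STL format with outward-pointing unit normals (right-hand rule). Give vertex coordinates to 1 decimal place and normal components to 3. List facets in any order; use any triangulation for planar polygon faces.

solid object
 facet normal 0.220 0.620 0.753
  outer loop
   vertex 1.5 4.8 4.1
   vertex 4.3 1.5 6.0
   vertex 5.8 5.7 2.1
  endloop
 endfacet
 facet normal -0.615 -0.061 0.786
  outer loop
   vertex 1.5 4.8 4.1
   vertex 0.1 0.9 2.7
   vertex 3.6 0.4 5.4
  endloop
 endfacet
 facet normal -0.602 -0.052 0.797
  outer loop
   vertex 1.5 4.8 4.1
   vertex 3.6 0.4 5.4
   vertex 4.3 1.5 6.0
  endloop
 endfacet
 facet normal 0.019 -0.978 -0.206
  outer loop
   vertex 3.3 0.9 3.0
   vertex 3.6 0.4 5.4
   vertex 0.1 0.9 2.7
  endloop
 endfacet
 facet normal -0.309 0.917 -0.252
  outer loop
   vertex 3.1 4.9 2.5
   vertex 1.5 4.8 4.1
   vertex 5.8 5.7 2.1
  endloop
 endfacet
 facet normal 0.084 -0.438 -0.895
  outer loop
   vertex 3.4 4.6 1.2
   vertex 3.3 0.9 3.0
   vertex 0.1 0.9 2.7
  endloop
 endfacet
 facet normal 0.476 -0.395 -0.786
  outer loop
   vertex 3.4 4.6 1.2
   vertex 5.8 5.7 2.1
   vertex 3.3 0.9 3.0
  endloop
 endfacet
 facet normal -0.311 0.908 -0.281
  outer loop
   vertex 3.4 4.6 1.2
   vertex 3.1 4.9 2.5
   vertex 5.8 5.7 2.1
  endloop
 endfacet
 facet normal -0.734 0.447 -0.512
  outer loop
   vertex 3.4 4.6 1.2
   vertex 0.1 0.9 2.7
   vertex 1.5 4.8 4.1
  endloop
 endfacet
 facet normal -0.341 0.896 -0.285
  outer loop
   vertex 3.4 4.6 1.2
   vertex 1.5 4.8 4.1
   vertex 3.1 4.9 2.5
  endloop
 endfacet
 facet normal 0.730 -0.473 -0.494
  outer loop
   vertex 5.0 0.6 5.8
   vertex 3.3 0.9 3.0
   vertex 5.8 5.7 2.1
  endloop
 endfacet
 facet normal 0.200 -0.954 -0.224
  outer loop
   vertex 5.0 0.6 5.8
   vertex 3.6 0.4 5.4
   vertex 3.3 0.9 3.0
  endloop
 endfacet
 facet normal 0.662 0.370 0.652
  outer loop
   vertex 5.0 0.6 5.8
   vertex 5.8 5.7 2.1
   vertex 4.3 1.5 6.0
  endloop
 endfacet
 facet normal -0.208 -0.363 0.908
  outer loop
   vertex 5.0 0.6 5.8
   vertex 4.3 1.5 6.0
   vertex 3.6 0.4 5.4
  endloop
 endfacet
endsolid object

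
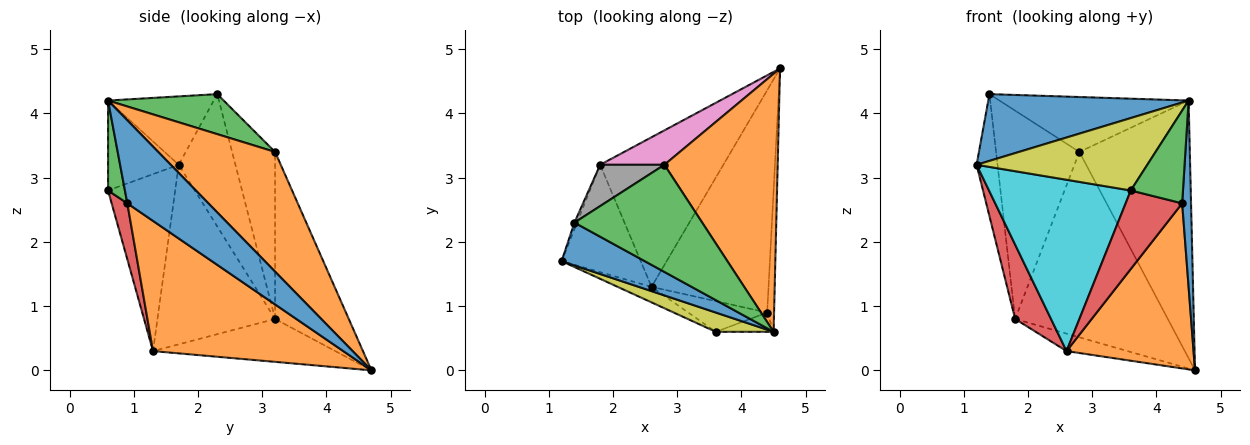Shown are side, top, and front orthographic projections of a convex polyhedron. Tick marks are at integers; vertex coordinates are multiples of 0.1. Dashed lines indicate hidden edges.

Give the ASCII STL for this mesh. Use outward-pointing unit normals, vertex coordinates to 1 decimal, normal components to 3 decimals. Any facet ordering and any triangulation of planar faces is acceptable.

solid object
 facet normal -0.406 -0.769 0.493
  outer loop
   vertex 1.4 2.3 4.3
   vertex 1.2 1.7 3.2
   vertex 4.5 0.6 4.2
  endloop
 endfacet
 facet normal 0.599 0.566 0.567
  outer loop
   vertex 2.8 3.2 3.4
   vertex 4.5 0.6 4.2
   vertex 4.6 4.7 0.0
  endloop
 endfacet
 facet normal 0.269 0.439 0.857
  outer loop
   vertex 2.8 3.2 3.4
   vertex 1.4 2.3 4.3
   vertex 4.5 0.6 4.2
  endloop
 endfacet
 facet normal -0.881 -0.269 -0.388
  outer loop
   vertex 1.8 3.2 0.8
   vertex 2.6 1.3 0.3
   vertex 1.2 1.7 3.2
  endloop
 endfacet
 facet normal -0.327 0.109 -0.939
  outer loop
   vertex 1.8 3.2 0.8
   vertex 4.6 4.7 0.0
   vertex 2.6 1.3 0.3
  endloop
 endfacet
 facet normal -0.938 0.346 -0.018
  outer loop
   vertex 1.8 3.2 0.8
   vertex 1.2 1.7 3.2
   vertex 1.4 2.3 4.3
  endloop
 endfacet
 facet normal -0.429 0.888 0.165
  outer loop
   vertex 1.8 3.2 0.8
   vertex 2.8 3.2 3.4
   vertex 4.6 4.7 0.0
  endloop
 endfacet
 facet normal -0.451 0.875 0.174
  outer loop
   vertex 1.8 3.2 0.8
   vertex 1.4 2.3 4.3
   vertex 2.8 3.2 3.4
  endloop
 endfacet
 facet normal -0.371 -0.897 0.239
  outer loop
   vertex 3.6 0.6 2.8
   vertex 4.5 0.6 4.2
   vertex 1.2 1.7 3.2
  endloop
 endfacet
 facet normal -0.426 -0.901 -0.082
  outer loop
   vertex 3.6 0.6 2.8
   vertex 1.2 1.7 3.2
   vertex 2.6 1.3 0.3
  endloop
 endfacet
 facet normal 0.991 -0.108 -0.082
  outer loop
   vertex 4.4 0.9 2.6
   vertex 4.6 4.7 0.0
   vertex 4.5 0.6 4.2
  endloop
 endfacet
 facet normal 0.666 -0.445 -0.599
  outer loop
   vertex 4.4 0.9 2.6
   vertex 2.6 1.3 0.3
   vertex 4.6 4.7 0.0
  endloop
 endfacet
 facet normal 0.302 -0.934 -0.194
  outer loop
   vertex 4.4 0.9 2.6
   vertex 4.5 0.6 4.2
   vertex 3.6 0.6 2.8
  endloop
 endfacet
 facet normal 0.250 -0.902 -0.353
  outer loop
   vertex 4.4 0.9 2.6
   vertex 3.6 0.6 2.8
   vertex 2.6 1.3 0.3
  endloop
 endfacet
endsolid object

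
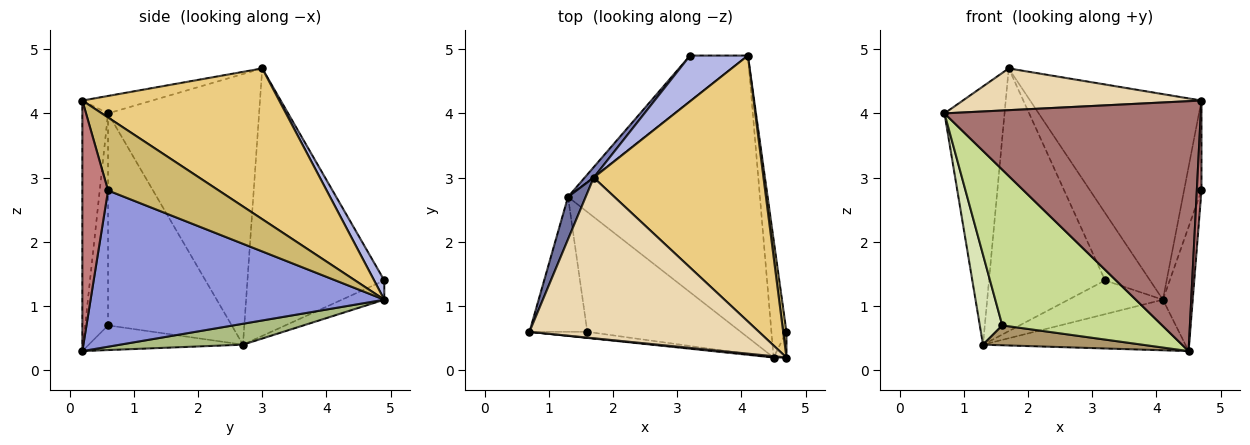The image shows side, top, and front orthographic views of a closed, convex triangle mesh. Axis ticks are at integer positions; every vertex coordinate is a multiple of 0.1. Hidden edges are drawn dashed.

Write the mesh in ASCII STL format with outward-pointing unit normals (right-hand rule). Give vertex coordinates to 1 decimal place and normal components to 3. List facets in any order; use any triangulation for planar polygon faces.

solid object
 facet normal -0.928 0.369 0.061
  outer loop
   vertex 1.7 3.0 4.7
   vertex 1.3 2.7 0.4
   vertex 0.7 0.6 4.0
  endloop
 endfacet
 facet normal -0.762 0.647 0.026
  outer loop
   vertex 1.7 3.0 4.7
   vertex 3.2 4.9 1.4
   vertex 1.3 2.7 0.4
  endloop
 endfacet
 facet normal 0.990 0.101 -0.095
  outer loop
   vertex 4.1 4.9 1.1
   vertex 4.7 0.6 2.8
   vertex 4.5 0.2 0.3
  endloop
 endfacet
 facet normal 0.184 0.813 0.552
  outer loop
   vertex 4.1 4.9 1.1
   vertex 3.2 4.9 1.4
   vertex 1.7 3.0 4.7
  endloop
 endfacet
 facet normal -0.259 0.576 -0.776
  outer loop
   vertex 4.1 4.9 1.1
   vertex 1.3 2.7 0.4
   vertex 3.2 4.9 1.4
  endloop
 endfacet
 facet normal 0.107 0.176 -0.979
  outer loop
   vertex 4.1 4.9 1.1
   vertex 4.5 0.2 0.3
   vertex 1.3 2.7 0.4
  endloop
 endfacet
 facet normal -0.142 -0.989 -0.039
  outer loop
   vertex 1.6 0.6 0.7
   vertex 4.5 0.2 0.3
   vertex 0.7 0.6 4.0
  endloop
 endfacet
 facet normal -0.950 -0.173 -0.259
  outer loop
   vertex 1.6 0.6 0.7
   vertex 0.7 0.6 4.0
   vertex 1.3 2.7 0.4
  endloop
 endfacet
 facet normal -0.157 -0.162 -0.974
  outer loop
   vertex 1.6 0.6 0.7
   vertex 1.3 2.7 0.4
   vertex 4.5 0.2 0.3
  endloop
 endfacet
 facet normal 0.987 0.155 0.044
  outer loop
   vertex 4.7 0.2 4.2
   vertex 4.7 0.6 2.8
   vertex 4.1 4.9 1.1
  endloop
 endfacet
 facet normal 0.575 0.500 0.647
  outer loop
   vertex 4.7 0.2 4.2
   vertex 4.1 4.9 1.1
   vertex 1.7 3.0 4.7
  endloop
 endfacet
 facet normal -0.073 -0.251 0.965
  outer loop
   vertex 4.7 0.2 4.2
   vertex 1.7 3.0 4.7
   vertex 0.7 0.6 4.0
  endloop
 endfacet
 facet normal -0.100 -0.995 0.005
  outer loop
   vertex 4.7 0.2 4.2
   vertex 0.7 0.6 4.0
   vertex 4.5 0.2 0.3
  endloop
 endfacet
 facet normal 0.983 -0.176 -0.050
  outer loop
   vertex 4.7 0.2 4.2
   vertex 4.5 0.2 0.3
   vertex 4.7 0.6 2.8
  endloop
 endfacet
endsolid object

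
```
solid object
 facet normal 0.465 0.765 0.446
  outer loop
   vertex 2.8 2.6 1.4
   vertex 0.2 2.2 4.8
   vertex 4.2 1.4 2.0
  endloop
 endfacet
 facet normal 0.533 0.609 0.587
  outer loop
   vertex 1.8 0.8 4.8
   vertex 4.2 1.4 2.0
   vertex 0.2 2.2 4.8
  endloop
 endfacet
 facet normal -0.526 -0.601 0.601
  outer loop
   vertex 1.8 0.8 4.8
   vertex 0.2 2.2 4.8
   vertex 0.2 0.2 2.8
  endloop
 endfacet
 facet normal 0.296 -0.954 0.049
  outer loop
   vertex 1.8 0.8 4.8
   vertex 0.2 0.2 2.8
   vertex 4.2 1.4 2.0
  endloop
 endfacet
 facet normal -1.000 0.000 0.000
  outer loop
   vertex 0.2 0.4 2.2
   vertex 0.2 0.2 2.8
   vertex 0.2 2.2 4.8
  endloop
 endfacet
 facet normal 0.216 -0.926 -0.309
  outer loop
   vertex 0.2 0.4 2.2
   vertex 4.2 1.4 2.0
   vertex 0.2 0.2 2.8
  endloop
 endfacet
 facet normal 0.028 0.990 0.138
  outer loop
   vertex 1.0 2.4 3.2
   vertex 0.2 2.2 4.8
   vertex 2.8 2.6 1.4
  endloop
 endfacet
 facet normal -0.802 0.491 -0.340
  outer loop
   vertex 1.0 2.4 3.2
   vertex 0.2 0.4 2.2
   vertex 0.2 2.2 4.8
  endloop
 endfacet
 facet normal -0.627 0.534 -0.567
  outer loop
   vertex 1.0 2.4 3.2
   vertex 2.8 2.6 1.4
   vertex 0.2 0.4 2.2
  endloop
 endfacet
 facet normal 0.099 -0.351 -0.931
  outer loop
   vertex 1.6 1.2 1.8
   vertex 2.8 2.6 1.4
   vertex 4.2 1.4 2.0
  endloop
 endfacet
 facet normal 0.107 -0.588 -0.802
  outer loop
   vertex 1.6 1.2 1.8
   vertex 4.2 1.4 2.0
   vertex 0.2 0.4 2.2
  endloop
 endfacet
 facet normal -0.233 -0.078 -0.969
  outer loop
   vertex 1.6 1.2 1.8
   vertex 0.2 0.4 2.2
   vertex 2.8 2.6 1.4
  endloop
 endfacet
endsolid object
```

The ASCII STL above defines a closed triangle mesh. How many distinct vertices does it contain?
8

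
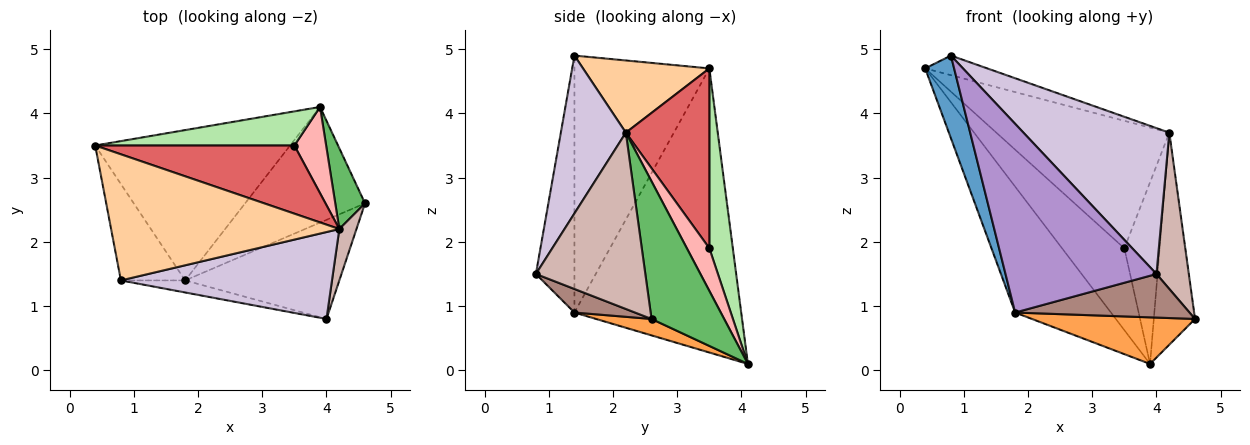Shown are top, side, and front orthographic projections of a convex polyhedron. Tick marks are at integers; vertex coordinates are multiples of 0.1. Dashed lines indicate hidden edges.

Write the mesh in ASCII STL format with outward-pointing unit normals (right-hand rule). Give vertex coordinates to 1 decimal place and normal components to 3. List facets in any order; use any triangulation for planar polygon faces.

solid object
 facet normal -0.950 -0.204 -0.237
  outer loop
   vertex 1.8 1.4 0.9
   vertex 0.8 1.4 4.9
   vertex 0.4 3.5 4.7
  endloop
 endfacet
 facet normal -0.745 0.428 -0.511
  outer loop
   vertex 1.8 1.4 0.9
   vertex 0.4 3.5 4.7
   vertex 3.9 4.1 0.1
  endloop
 endfacet
 facet normal 0.126 -0.371 -0.920
  outer loop
   vertex 1.8 1.4 0.9
   vertex 3.9 4.1 0.1
   vertex 4.6 2.6 0.8
  endloop
 endfacet
 facet normal 0.298 0.147 0.943
  outer loop
   vertex 4.2 2.2 3.7
   vertex 0.4 3.5 4.7
   vertex 0.8 1.4 4.9
  endloop
 endfacet
 facet normal 0.855 0.485 0.185
  outer loop
   vertex 4.2 2.2 3.7
   vertex 4.6 2.6 0.8
   vertex 3.9 4.1 0.1
  endloop
 endfacet
 facet normal 0.328 0.872 0.364
  outer loop
   vertex 3.5 3.5 1.9
   vertex 3.9 4.1 0.1
   vertex 0.4 3.5 4.7
  endloop
 endfacet
 facet normal 0.392 0.811 0.434
  outer loop
   vertex 3.5 3.5 1.9
   vertex 0.4 3.5 4.7
   vertex 4.2 2.2 3.7
  endloop
 endfacet
 facet normal 0.498 0.783 0.372
  outer loop
   vertex 3.5 3.5 1.9
   vertex 4.2 2.2 3.7
   vertex 3.9 4.1 0.1
  endloop
 endfacet
 facet normal -0.247 -0.967 -0.062
  outer loop
   vertex 4.0 0.8 1.5
   vertex 0.8 1.4 4.9
   vertex 1.8 1.4 0.9
  endloop
 endfacet
 facet normal 0.357 -0.802 0.478
  outer loop
   vertex 4.0 0.8 1.5
   vertex 4.2 2.2 3.7
   vertex 0.8 1.4 4.9
  endloop
 endfacet
 facet normal 0.139 -0.399 -0.907
  outer loop
   vertex 4.0 0.8 1.5
   vertex 1.8 1.4 0.9
   vertex 4.6 2.6 0.8
  endloop
 endfacet
 facet normal 0.955 -0.282 0.093
  outer loop
   vertex 4.0 0.8 1.5
   vertex 4.6 2.6 0.8
   vertex 4.2 2.2 3.7
  endloop
 endfacet
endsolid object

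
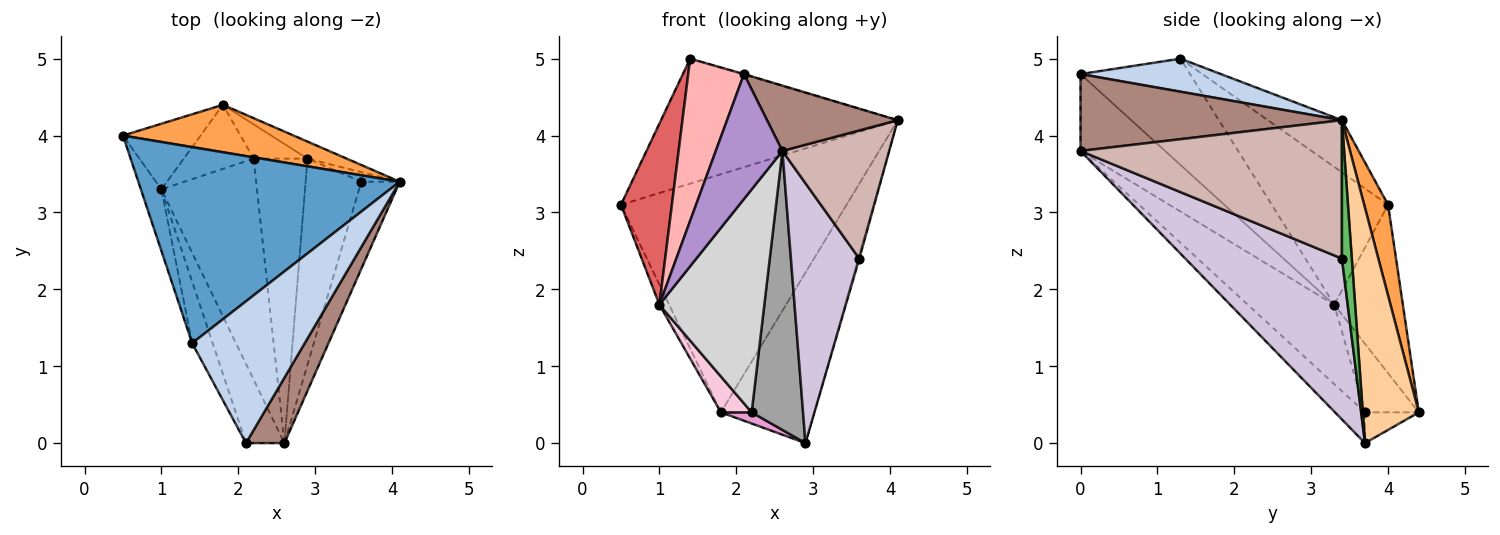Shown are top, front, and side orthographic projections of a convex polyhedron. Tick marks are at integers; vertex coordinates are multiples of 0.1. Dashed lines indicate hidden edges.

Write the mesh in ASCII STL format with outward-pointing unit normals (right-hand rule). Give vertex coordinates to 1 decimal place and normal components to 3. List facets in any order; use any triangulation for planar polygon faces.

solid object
 facet normal -0.166 0.530 0.832
  outer loop
   vertex 1.4 1.3 5.0
   vertex 4.1 3.4 4.2
   vertex 0.5 4.0 3.1
  endloop
 endfacet
 facet normal 0.281 0.004 0.960
  outer loop
   vertex 1.4 1.3 5.0
   vertex 2.1 0.0 4.8
   vertex 4.1 3.4 4.2
  endloop
 endfacet
 facet normal 0.103 0.976 0.194
  outer loop
   vertex 1.8 4.4 0.4
   vertex 0.5 4.0 3.1
   vertex 4.1 3.4 4.2
  endloop
 endfacet
 facet normal 0.513 0.854 -0.085
  outer loop
   vertex 1.8 4.4 0.4
   vertex 4.1 3.4 4.2
   vertex 2.9 3.7 0.0
  endloop
 endfacet
 facet normal 0.958 0.106 -0.266
  outer loop
   vertex 3.6 3.4 2.4
   vertex 2.9 3.7 0.0
   vertex 4.1 3.4 4.2
  endloop
 endfacet
 facet normal -0.901 0.127 -0.415
  outer loop
   vertex 1.0 3.3 1.8
   vertex 0.5 4.0 3.1
   vertex 1.8 4.4 0.4
  endloop
 endfacet
 facet normal -0.908 -0.398 -0.135
  outer loop
   vertex 1.0 3.3 1.8
   vertex 1.4 1.3 5.0
   vertex 0.5 4.0 3.1
  endloop
 endfacet
 facet normal -0.878 -0.447 -0.170
  outer loop
   vertex 1.0 3.3 1.8
   vertex 2.1 0.0 4.8
   vertex 1.4 1.3 5.0
  endloop
 endfacet
 facet normal -0.731 -0.576 -0.366
  outer loop
   vertex 2.6 0.0 3.8
   vertex 2.1 0.0 4.8
   vertex 1.0 3.3 1.8
  endloop
 endfacet
 facet normal 0.874 -0.381 -0.302
  outer loop
   vertex 2.6 0.0 3.8
   vertex 2.9 3.7 0.0
   vertex 3.6 3.4 2.4
  endloop
 endfacet
 facet normal 0.816 -0.408 0.408
  outer loop
   vertex 2.6 0.0 3.8
   vertex 4.1 3.4 4.2
   vertex 2.1 0.0 4.8
  endloop
 endfacet
 facet normal 0.897 -0.366 -0.249
  outer loop
   vertex 2.6 0.0 3.8
   vertex 3.6 3.4 2.4
   vertex 4.1 3.4 4.2
  endloop
 endfacet
 facet normal -0.477 -0.273 -0.835
  outer loop
   vertex 2.2 3.7 0.4
   vertex 1.8 4.4 0.4
   vertex 2.9 3.7 0.0
  endloop
 endfacet
 facet normal -0.650 -0.371 -0.663
  outer loop
   vertex 2.2 3.7 0.4
   vertex 1.0 3.3 1.8
   vertex 1.8 4.4 0.4
  endloop
 endfacet
 facet normal -0.378 -0.648 -0.661
  outer loop
   vertex 2.2 3.7 0.4
   vertex 2.9 3.7 0.0
   vertex 2.6 0.0 3.8
  endloop
 endfacet
 facet normal -0.505 -0.613 -0.608
  outer loop
   vertex 2.2 3.7 0.4
   vertex 2.6 0.0 3.8
   vertex 1.0 3.3 1.8
  endloop
 endfacet
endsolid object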